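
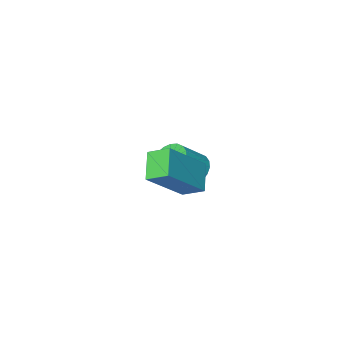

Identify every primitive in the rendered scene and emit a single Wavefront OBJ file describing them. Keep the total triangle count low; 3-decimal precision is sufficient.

v -0.903 -2.715 -1.664
v -0.497 -2.316 -2.182
v 0.49 -2.246 -1.354
v 0.083 -2.645 -0.836
v -0.648 -2.083 -2.022
v 0.339 -2.013 -1.194
v -0.843 -1.959 -1.8
v 0.144 -1.89 -0.972
v -1.048 -1.967 -1.554
v -0.061 -1.897 -0.727
v -1.229 -2.103 -1.328
v -0.242 -2.033 -0.5
v -1.353 -2.346 -1.159
v -0.366 -2.276 -0.332
v -1.399 -2.652 -1.078
v -0.412 -2.582 -0.25
v -1.36 -2.969 -1.098
v -0.373 -2.899 -0.27
v -1.242 -3.242 -1.216
v -0.255 -3.172 -0.388
v -1.065 -3.424 -1.411
v -0.078 -3.354 -0.584
v -0.86 -3.484 -1.65
v 0.127 -3.414 -0.823
v -0.663 -3.41 -1.892
v 0.324 -3.34 -1.064
v -0.507 -3.216 -2.094
v 0.479 -3.146 -1.266
v -0.42 -2.936 -2.221
v 0.567 -2.866 -1.393
v -0.417 -2.617 -2.252
v 0.57 -2.547 -1.425
v 1.795 1.187 -0.138
v 1.302 0.426 0.616
v 1.345 1.847 0.233
v 0.852 1.085 0.987
v 3.328 1.495 1.173
v 2.835 0.733 1.927
v 2.878 2.154 1.544
v 2.385 1.393 2.298
f 2 1 5
f 2 5 3
f 3 5 6
f 3 6 4
f 5 1 7
f 5 7 6
f 6 7 8
f 6 8 4
f 7 1 9
f 7 9 8
f 8 9 10
f 8 10 4
f 9 1 11
f 9 11 10
f 10 11 12
f 10 12 4
f 11 1 13
f 11 13 12
f 12 13 14
f 12 14 4
f 13 1 15
f 13 15 14
f 14 15 16
f 14 16 4
f 15 1 17
f 15 17 16
f 16 17 18
f 16 18 4
f 17 1 19
f 17 19 18
f 18 19 20
f 18 20 4
f 19 1 21
f 19 21 20
f 20 21 22
f 20 22 4
f 21 1 23
f 21 23 22
f 22 23 24
f 22 24 4
f 23 1 25
f 23 25 24
f 24 25 26
f 24 26 4
f 25 1 27
f 25 27 26
f 26 27 28
f 26 28 4
f 27 1 29
f 27 29 28
f 28 29 30
f 28 30 4
f 29 1 31
f 29 31 30
f 30 31 32
f 30 32 4
f 31 1 2
f 31 2 32
f 32 2 3
f 32 3 4
f 34 36 33
f 37 34 33
f 33 36 35
f 35 37 33
f 34 40 36
f 38 34 37
f 38 40 34
f 36 40 35
f 39 37 35
f 35 40 39
f 39 38 37
f 40 38 39



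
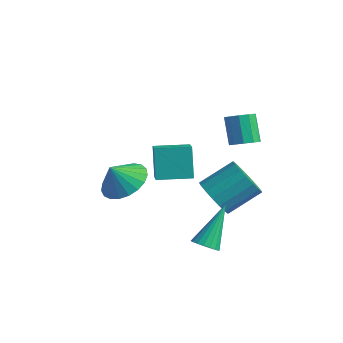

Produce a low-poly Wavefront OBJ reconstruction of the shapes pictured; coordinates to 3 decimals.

v 2.479 -0.764 -3.947
v 2.947 -0.476 -4.162
v 2.321 0.624 -2.433
v 2.746 -0.362 -4.287
v 2.492 -0.328 -4.345
v 2.236 -0.381 -4.324
v 2.028 -0.509 -4.228
v 1.909 -0.687 -4.077
v 1.903 -0.881 -3.9
v 2.011 -1.052 -3.732
v 2.213 -1.165 -3.607
v 2.466 -1.199 -3.549
v 2.723 -1.147 -3.57
v 2.931 -1.019 -3.666
v 3.05 -0.84 -3.817
v 3.056 -0.646 -3.995
v 0.962 1.553 -3.339
v 1.751 1.483 -3.827
v 2.407 2.756 -2.949
v 1.618 2.827 -2.461
v 1.506 1.771 -4.061
v 2.162 3.044 -3.183
v 1.136 2.01 -4.131
v 1.792 3.283 -3.253
v 0.727 2.143 -4.018
v 1.383 3.416 -3.14
v 0.371 2.142 -3.751
v 1.027 3.415 -2.873
v 0.151 2.006 -3.389
v 0.807 3.279 -2.511
v 0.116 1.766 -3.015
v 0.773 3.039 -2.137
v 0.276 1.478 -2.716
v 0.932 2.751 -1.838
v 0.592 1.206 -2.559
v 1.249 2.48 -1.681
v 0.993 1.015 -2.581
v 1.65 2.288 -1.704
v 1.387 0.947 -2.777
v 2.044 2.22 -1.899
v 1.684 1.017 -3.101
v 2.34 2.29 -2.224
v 1.815 1.211 -3.48
v 2.471 2.484 -2.602
v -0.498 -1.987 -0.972
v 0.276 -1.532 -0.488
v -0.802 -2.453 -0.048
v -0.034 -1.246 -0.446
v -0.425 -1.088 -0.495
v -0.828 -1.086 -0.626
v -1.174 -1.239 -0.818
v -1.403 -1.521 -1.036
v -1.476 -1.884 -1.243
v -1.379 -2.265 -1.403
v -1.13 -2.597 -1.489
v -0.772 -2.824 -1.486
v -0.366 -2.906 -1.393
v 0.017 -2.829 -1.228
v 0.311 -2.606 -1.019
v 0.465 -2.277 -0.802
v 0.453 -1.897 -0.614
v 2.493 1.505 0.707
v 2.845 2.015 0.695
v 2.2 2.485 1.721
v 1.847 1.975 1.733
v 2.539 2.078 0.474
v 1.893 2.548 1.5
v 2.215 1.922 0.341
v 1.569 2.391 1.367
v 1.997 1.607 0.349
v 1.352 2.076 1.375
v 1.969 1.253 0.493
v 1.323 1.722 1.519
v 2.14 0.995 0.719
v 1.495 1.465 1.745
v 2.447 0.932 0.94
v 1.801 1.402 1.966
v 2.771 1.089 1.073
v 2.125 1.558 2.099
v 2.988 1.404 1.065
v 2.343 1.873 2.091
v 3.017 1.758 0.921
v 2.371 2.227 1.947
v -1.431 0.841 -3.048
v -1.996 1.383 -1.745
v -2.209 1.626 -3.712
v -2.774 2.168 -2.409
v -0.366 1.912 -3.031
v -0.931 2.454 -1.728
v -1.144 2.697 -3.695
v -1.709 3.239 -2.392
f 2 1 4
f 2 4 3
f 4 1 5
f 4 5 3
f 5 1 6
f 5 6 3
f 6 1 7
f 6 7 3
f 7 1 8
f 7 8 3
f 8 1 9
f 8 9 3
f 9 1 10
f 9 10 3
f 10 1 11
f 10 11 3
f 11 1 12
f 11 12 3
f 12 1 13
f 12 13 3
f 13 1 14
f 13 14 3
f 14 1 15
f 14 15 3
f 15 1 16
f 15 16 3
f 16 1 2
f 16 2 3
f 18 17 21
f 18 21 19
f 19 21 22
f 19 22 20
f 21 17 23
f 21 23 22
f 22 23 24
f 22 24 20
f 23 17 25
f 23 25 24
f 24 25 26
f 24 26 20
f 25 17 27
f 25 27 26
f 26 27 28
f 26 28 20
f 27 17 29
f 27 29 28
f 28 29 30
f 28 30 20
f 29 17 31
f 29 31 30
f 30 31 32
f 30 32 20
f 31 17 33
f 31 33 32
f 32 33 34
f 32 34 20
f 33 17 35
f 33 35 34
f 34 35 36
f 34 36 20
f 35 17 37
f 35 37 36
f 36 37 38
f 36 38 20
f 37 17 39
f 37 39 38
f 38 39 40
f 38 40 20
f 39 17 41
f 39 41 40
f 40 41 42
f 40 42 20
f 41 17 43
f 41 43 42
f 42 43 44
f 42 44 20
f 43 17 18
f 43 18 44
f 44 18 19
f 44 19 20
f 46 45 48
f 46 48 47
f 48 45 49
f 48 49 47
f 49 45 50
f 49 50 47
f 50 45 51
f 50 51 47
f 51 45 52
f 51 52 47
f 52 45 53
f 52 53 47
f 53 45 54
f 53 54 47
f 54 45 55
f 54 55 47
f 55 45 56
f 55 56 47
f 56 45 57
f 56 57 47
f 57 45 58
f 57 58 47
f 58 45 59
f 58 59 47
f 59 45 60
f 59 60 47
f 60 45 61
f 60 61 47
f 61 45 46
f 61 46 47
f 63 62 66
f 63 66 64
f 64 66 67
f 64 67 65
f 66 62 68
f 66 68 67
f 67 68 69
f 67 69 65
f 68 62 70
f 68 70 69
f 69 70 71
f 69 71 65
f 70 62 72
f 70 72 71
f 71 72 73
f 71 73 65
f 72 62 74
f 72 74 73
f 73 74 75
f 73 75 65
f 74 62 76
f 74 76 75
f 75 76 77
f 75 77 65
f 76 62 78
f 76 78 77
f 77 78 79
f 77 79 65
f 78 62 80
f 78 80 79
f 79 80 81
f 79 81 65
f 80 62 82
f 80 82 81
f 81 82 83
f 81 83 65
f 82 62 63
f 82 63 83
f 83 63 64
f 83 64 65
f 85 87 84
f 88 85 84
f 84 87 86
f 86 88 84
f 85 91 87
f 89 85 88
f 89 91 85
f 87 91 86
f 90 88 86
f 86 91 90
f 90 89 88
f 91 89 90



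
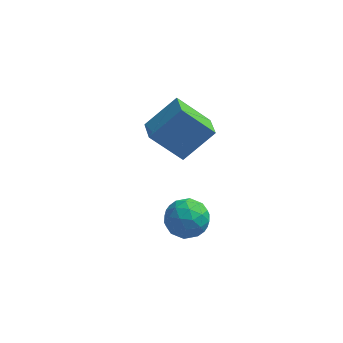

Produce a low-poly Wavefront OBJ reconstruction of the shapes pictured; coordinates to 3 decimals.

v 1.038 -2.346 3.322
v 1.481 -2.728 2.732
v 0.379 -3.492 3.568
v 0.822 -3.874 2.978
v 1.19 -3.632 3.683
v 1.597 -2.924 3.53
v 0.263 -3.296 2.77
v 0.67 -2.588 2.617
v 1.002 -3.315 2.39
v 1.575 -3.523 2.955
v 0.285 -2.697 3.345
v 0.858 -2.905 3.91
v 1.317 -2.437 3.005
v 0.543 -3.783 3.295
v 0.759 -3.641 3.709
v 1.019 -3.866 3.362
v 1.386 -2.552 3.474
v 1.646 -2.777 3.128
v 1.475 -3.308 3.687
v 0.214 -3.443 3.172
v 0.474 -3.668 2.826
v 0.841 -2.354 2.938
v 1.101 -2.579 2.591
v 0.385 -2.912 2.613
v 1.296 -3.006 2.458
v 0.909 -3.679 2.603
v 0.58 -3.34 2.48
v 0.819 -2.924 2.39
v 1.633 -3.129 2.789
v 1.245 -3.802 2.934
v 1.462 -3.66 3.349
v 1.701 -3.244 3.259
v 1.351 -3.473 2.589
v 0.615 -2.418 3.366
v 0.227 -3.091 3.511
v 0.159 -2.976 3.041
v 0.398 -2.56 2.951
v 0.951 -2.541 3.697
v 0.564 -3.214 3.842
v 1.041 -3.296 3.91
v 1.28 -2.88 3.82
v 0.509 -2.747 3.711
v -0.853 0.217 4.038
v 0.203 0.863 5.114
v -1.159 1.183 3.759
v -0.103 1.828 4.836
v 0.343 0.252 2.844
v 1.399 0.897 3.921
v 0.037 1.217 2.566
v 1.093 1.863 3.642
f 1 38 17
f 38 12 41
f 17 41 6
f 38 41 17
f 1 17 13
f 17 6 18
f 13 18 2
f 17 18 13
f 1 13 22
f 13 2 23
f 22 23 8
f 13 23 22
f 1 22 34
f 22 8 37
f 34 37 11
f 22 37 34
f 1 34 38
f 34 11 42
f 38 42 12
f 34 42 38
f 2 18 29
f 18 6 32
f 29 32 10
f 18 32 29
f 6 41 19
f 41 12 40
f 19 40 5
f 41 40 19
f 12 42 39
f 42 11 35
f 39 35 3
f 42 35 39
f 11 37 36
f 37 8 24
f 36 24 7
f 37 24 36
f 8 23 28
f 23 2 25
f 28 25 9
f 23 25 28
f 4 30 16
f 30 10 31
f 16 31 5
f 30 31 16
f 4 16 14
f 16 5 15
f 14 15 3
f 16 15 14
f 4 14 21
f 14 3 20
f 21 20 7
f 14 20 21
f 4 21 26
f 21 7 27
f 26 27 9
f 21 27 26
f 4 26 30
f 26 9 33
f 30 33 10
f 26 33 30
f 5 31 19
f 31 10 32
f 19 32 6
f 31 32 19
f 3 15 39
f 15 5 40
f 39 40 12
f 15 40 39
f 7 20 36
f 20 3 35
f 36 35 11
f 20 35 36
f 9 27 28
f 27 7 24
f 28 24 8
f 27 24 28
f 10 33 29
f 33 9 25
f 29 25 2
f 33 25 29
f 44 46 43
f 47 44 43
f 43 46 45
f 45 47 43
f 44 50 46
f 48 44 47
f 48 50 44
f 46 50 45
f 49 47 45
f 45 50 49
f 49 48 47
f 50 48 49



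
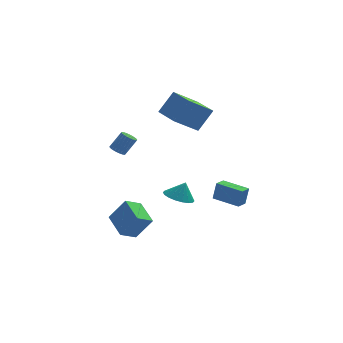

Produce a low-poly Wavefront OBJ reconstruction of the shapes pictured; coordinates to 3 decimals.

v -3.726 2.526 0.589
v -3.273 2.668 0.256
v -2.52 2.895 1.378
v -2.974 2.754 1.711
v -3.373 2.869 0.282
v -2.62 3.096 1.405
v -3.526 3.018 0.355
v -2.774 3.245 1.477
v -3.711 3.093 0.464
v -2.958 3.32 1.586
v -3.897 3.081 0.591
v -3.145 3.308 1.713
v -4.058 2.984 0.718
v -3.305 3.212 1.841
v -4.168 2.818 0.826
v -3.415 3.046 1.948
v -4.211 2.608 0.897
v -3.458 2.835 2.019
v -4.18 2.385 0.922
v -3.427 2.612 2.044
v -4.08 2.184 0.895
v -3.327 2.411 2.018
v -3.926 2.035 0.823
v -3.174 2.262 1.945
v -3.742 1.96 0.714
v -2.989 2.187 1.836
v -3.555 1.972 0.587
v -2.803 2.199 1.709
v -3.395 2.068 0.459
v -2.642 2.296 1.582
v -3.285 2.234 0.352
v -2.532 2.462 1.474
v -3.242 2.445 0.281
v -2.489 2.672 1.403
v -0.33 1.051 3.8
v 0.627 1.529 5.26
v -1.156 2.805 3.766
v -0.2 3.284 5.226
v 1.22 1.756 2.554
v 2.176 2.235 4.014
v 0.393 3.511 2.52
v 1.35 3.989 3.98
v -3.771 -1.934 -4.358
v -2.746 -2.081 -2.874
v -4.404 -0.269 -3.755
v -3.379 -0.417 -2.271
v -2.801 -1.343 -4.969
v -1.776 -1.491 -3.485
v -3.434 0.321 -4.366
v -2.409 0.174 -2.882
v 0.083 2.63 -3.758
v 0.636 1.742 -3.85
v 0.537 2.79 -2.582
v 0.933 2.066 -4.009
v 1.061 2.502 -4.118
v 0.996 2.963 -4.155
v 0.75 3.358 -4.114
v 0.372 3.609 -4.003
v -0.063 3.666 -3.842
v -0.47 3.518 -3.665
v -0.766 3.194 -3.507
v -0.895 2.758 -3.398
v -0.83 2.297 -3.36
v -0.584 1.901 -3.401
v -0.206 1.651 -3.513
v 0.23 1.594 -3.673
v 1.788 -2.163 -1.257
v 2.011 -2.055 -0.042
v 2.268 -1.478 -1.406
v 2.491 -1.37 -0.191
v 3.229 -3.21 -1.429
v 3.452 -3.102 -0.214
v 3.709 -2.525 -1.578
v 3.932 -2.417 -0.363
f 2 1 5
f 2 5 3
f 3 5 6
f 3 6 4
f 5 1 7
f 5 7 6
f 6 7 8
f 6 8 4
f 7 1 9
f 7 9 8
f 8 9 10
f 8 10 4
f 9 1 11
f 9 11 10
f 10 11 12
f 10 12 4
f 11 1 13
f 11 13 12
f 12 13 14
f 12 14 4
f 13 1 15
f 13 15 14
f 14 15 16
f 14 16 4
f 15 1 17
f 15 17 16
f 16 17 18
f 16 18 4
f 17 1 19
f 17 19 18
f 18 19 20
f 18 20 4
f 19 1 21
f 19 21 20
f 20 21 22
f 20 22 4
f 21 1 23
f 21 23 22
f 22 23 24
f 22 24 4
f 23 1 25
f 23 25 24
f 24 25 26
f 24 26 4
f 25 1 27
f 25 27 26
f 26 27 28
f 26 28 4
f 27 1 29
f 27 29 28
f 28 29 30
f 28 30 4
f 29 1 31
f 29 31 30
f 30 31 32
f 30 32 4
f 31 1 33
f 31 33 32
f 32 33 34
f 32 34 4
f 33 1 2
f 33 2 34
f 34 2 3
f 34 3 4
f 36 38 35
f 39 36 35
f 35 38 37
f 37 39 35
f 36 42 38
f 40 36 39
f 40 42 36
f 38 42 37
f 41 39 37
f 37 42 41
f 41 40 39
f 42 40 41
f 44 46 43
f 47 44 43
f 43 46 45
f 45 47 43
f 44 50 46
f 48 44 47
f 48 50 44
f 46 50 45
f 49 47 45
f 45 50 49
f 49 48 47
f 50 48 49
f 52 51 54
f 52 54 53
f 54 51 55
f 54 55 53
f 55 51 56
f 55 56 53
f 56 51 57
f 56 57 53
f 57 51 58
f 57 58 53
f 58 51 59
f 58 59 53
f 59 51 60
f 59 60 53
f 60 51 61
f 60 61 53
f 61 51 62
f 61 62 53
f 62 51 63
f 62 63 53
f 63 51 64
f 63 64 53
f 64 51 65
f 64 65 53
f 65 51 66
f 65 66 53
f 66 51 52
f 66 52 53
f 68 70 67
f 71 68 67
f 67 70 69
f 69 71 67
f 68 74 70
f 72 68 71
f 72 74 68
f 70 74 69
f 73 71 69
f 69 74 73
f 73 72 71
f 74 72 73



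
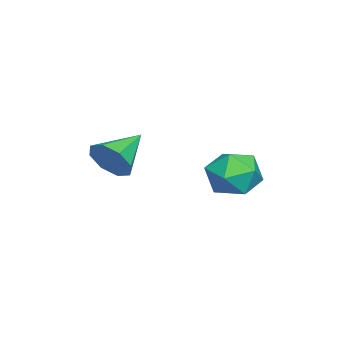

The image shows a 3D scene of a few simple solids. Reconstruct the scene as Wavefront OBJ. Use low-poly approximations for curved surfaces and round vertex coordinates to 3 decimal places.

v 3.463 -1.676 0.359
v 3.997 -1.187 0.975
v 1.977 -0.964 1.081
v 3.874 -0.82 0.359
v 3.511 -0.954 -0.256
v 3.12 -1.511 -0.511
v 2.93 -2.165 -0.257
v 3.053 -2.533 0.358
v 3.416 -2.399 0.974
v 3.807 -1.841 1.229
v 0.708 2.445 -0.796
v 1.443 3.317 -0.908
v 2.097 1.343 -0.252
v 2.832 2.215 -0.364
v 2.046 2.232 0.47
v 1.188 2.913 0.134
v 2.352 1.747 -1.294
v 1.494 2.428 -1.63
v 2.459 2.885 -1.216
v 2.271 3.185 -0.126
v 1.269 1.475 -1.034
v 1.081 1.775 0.056
f 2 1 4
f 2 4 3
f 4 1 5
f 4 5 3
f 5 1 6
f 5 6 3
f 6 1 7
f 6 7 3
f 7 1 8
f 7 8 3
f 8 1 9
f 8 9 3
f 9 1 10
f 9 10 3
f 10 1 2
f 10 2 3
f 11 22 16
f 11 16 12
f 11 12 18
f 11 18 21
f 11 21 22
f 12 16 20
f 16 22 15
f 22 21 13
f 21 18 17
f 18 12 19
f 14 20 15
f 14 15 13
f 14 13 17
f 14 17 19
f 14 19 20
f 15 20 16
f 13 15 22
f 17 13 21
f 19 17 18
f 20 19 12



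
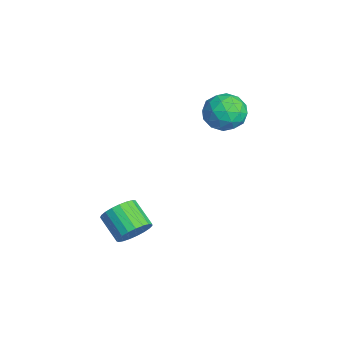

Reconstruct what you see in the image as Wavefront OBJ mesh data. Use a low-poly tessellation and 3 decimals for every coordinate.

v 0.818 -0.697 -3.514
v 1.289 -1.288 -3.222
v 0.252 -1.754 -2.494
v -0.218 -1.163 -2.786
v 1.337 -1.042 -2.997
v 0.3 -1.508 -2.268
v 1.295 -0.737 -2.861
v 0.259 -1.203 -2.132
v 1.171 -0.425 -2.838
v 0.134 -0.891 -2.109
v 0.986 -0.16 -2.932
v -0.051 -0.626 -2.203
v 0.772 0.013 -3.127
v -0.265 -0.453 -2.398
v 0.566 0.062 -3.388
v -0.471 -0.404 -2.66
v 0.403 -0.02 -3.672
v -0.634 -0.486 -2.943
v 0.313 -0.219 -3.928
v -0.724 -0.685 -3.2
v 0.309 -0.5 -4.113
v -0.727 -0.966 -3.384
v 0.394 -0.816 -4.194
v -0.643 -1.282 -3.466
v 0.552 -1.111 -4.158
v -0.484 -1.577 -3.429
v 0.757 -1.335 -4.01
v -0.28 -1.801 -3.282
v 0.971 -1.448 -3.777
v -0.065 -1.914 -3.048
v 1.16 -1.431 -3.498
v 0.123 -1.897 -2.77
v -3.538 4.851 0.335
v -3.006 4.178 0.867
v -3.954 3.682 -0.727
v -3.422 3.009 -0.195
v -4.27 3.398 0.189
v -4.013 4.121 0.845
v -2.947 3.739 -0.705
v -2.69 4.462 -0.049
v -2.64 3.491 0.224
v -3.458 3.28 0.777
v -3.502 4.58 -0.637
v -4.32 4.369 -0.084
v -3.236 4.617 0.694
v -3.724 3.243 -0.554
v -4.223 3.471 -0.329
v -3.91 3.076 -0.016
v -3.828 4.583 0.681
v -3.515 4.188 0.994
v -4.258 3.729 0.595
v -3.445 3.672 -0.854
v -3.132 3.277 -0.541
v -3.05 4.784 0.156
v -2.737 4.389 0.469
v -2.702 4.131 -0.455
v -2.708 3.818 0.629
v -2.952 3.131 0.005
v -2.673 3.56 -0.295
v -2.522 3.985 0.091
v -3.188 3.694 0.954
v -3.433 3.007 0.33
v -3.932 3.236 0.555
v -3.781 3.66 0.941
v -2.973 3.29 0.576
v -3.527 4.853 -0.19
v -3.772 4.166 -0.814
v -3.179 4.2 -0.801
v -3.028 4.624 -0.415
v -4.008 4.729 0.135
v -4.252 4.042 -0.489
v -4.438 3.875 0.049
v -4.287 4.3 0.435
v -3.987 4.57 -0.436
f 2 1 5
f 2 5 3
f 3 5 6
f 3 6 4
f 5 1 7
f 5 7 6
f 6 7 8
f 6 8 4
f 7 1 9
f 7 9 8
f 8 9 10
f 8 10 4
f 9 1 11
f 9 11 10
f 10 11 12
f 10 12 4
f 11 1 13
f 11 13 12
f 12 13 14
f 12 14 4
f 13 1 15
f 13 15 14
f 14 15 16
f 14 16 4
f 15 1 17
f 15 17 16
f 16 17 18
f 16 18 4
f 17 1 19
f 17 19 18
f 18 19 20
f 18 20 4
f 19 1 21
f 19 21 20
f 20 21 22
f 20 22 4
f 21 1 23
f 21 23 22
f 22 23 24
f 22 24 4
f 23 1 25
f 23 25 24
f 24 25 26
f 24 26 4
f 25 1 27
f 25 27 26
f 26 27 28
f 26 28 4
f 27 1 29
f 27 29 28
f 28 29 30
f 28 30 4
f 29 1 31
f 29 31 30
f 30 31 32
f 30 32 4
f 31 1 2
f 31 2 32
f 32 2 3
f 32 3 4
f 33 70 49
f 70 44 73
f 49 73 38
f 70 73 49
f 33 49 45
f 49 38 50
f 45 50 34
f 49 50 45
f 33 45 54
f 45 34 55
f 54 55 40
f 45 55 54
f 33 54 66
f 54 40 69
f 66 69 43
f 54 69 66
f 33 66 70
f 66 43 74
f 70 74 44
f 66 74 70
f 34 50 61
f 50 38 64
f 61 64 42
f 50 64 61
f 38 73 51
f 73 44 72
f 51 72 37
f 73 72 51
f 44 74 71
f 74 43 67
f 71 67 35
f 74 67 71
f 43 69 68
f 69 40 56
f 68 56 39
f 69 56 68
f 40 55 60
f 55 34 57
f 60 57 41
f 55 57 60
f 36 62 48
f 62 42 63
f 48 63 37
f 62 63 48
f 36 48 46
f 48 37 47
f 46 47 35
f 48 47 46
f 36 46 53
f 46 35 52
f 53 52 39
f 46 52 53
f 36 53 58
f 53 39 59
f 58 59 41
f 53 59 58
f 36 58 62
f 58 41 65
f 62 65 42
f 58 65 62
f 37 63 51
f 63 42 64
f 51 64 38
f 63 64 51
f 35 47 71
f 47 37 72
f 71 72 44
f 47 72 71
f 39 52 68
f 52 35 67
f 68 67 43
f 52 67 68
f 41 59 60
f 59 39 56
f 60 56 40
f 59 56 60
f 42 65 61
f 65 41 57
f 61 57 34
f 65 57 61



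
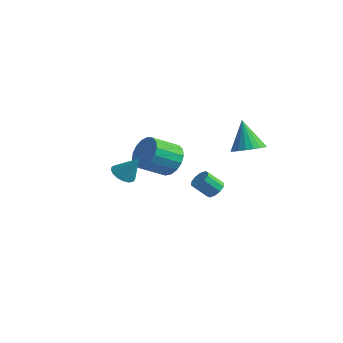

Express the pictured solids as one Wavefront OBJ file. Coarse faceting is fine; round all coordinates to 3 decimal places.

v 2.587 2.202 -1.33
v 3.144 1.955 -1.17
v 2.61 1.31 -0.31
v 2.053 1.558 -0.47
v 3.091 2.279 -0.96
v 2.557 1.634 -0.1
v 2.846 2.573 -0.892
v 2.312 1.929 -0.031
v 2.502 2.726 -0.991
v 1.968 2.082 -0.13
v 2.19 2.679 -1.219
v 1.656 2.034 -0.359
v 2.03 2.45 -1.49
v 1.496 1.805 -0.63
v 2.083 2.126 -1.7
v 1.549 1.481 -0.84
v 2.328 1.831 -1.769
v 1.794 1.187 -0.908
v 2.672 1.678 -1.67
v 2.138 1.034 -0.809
v 2.984 1.726 -1.441
v 2.45 1.081 -0.581
v 3.628 3.591 1.546
v 4.311 4.24 1.731
v 2.832 3.929 3.294
v 4.028 4.463 1.559
v 3.676 4.536 1.385
v 3.316 4.445 1.239
v 3.01 4.207 1.146
v 2.81 3.862 1.122
v 2.752 3.47 1.171
v 2.846 3.099 1.285
v 3.074 2.813 1.445
v 3.398 2.662 1.622
v 3.762 2.671 1.785
v 4.103 2.839 1.908
v 4.361 3.137 1.968
v 4.493 3.514 1.955
v 4.475 3.904 1.871
v 1.477 -3.423 1.55
v 1.975 -3.924 1.411
v 2.223 -3.017 2.75
v 2.09 -3.645 1.244
v 2.065 -3.315 1.148
v 1.905 -3.01 1.144
v 1.647 -2.799 1.233
v 1.35 -2.732 1.395
v 1.083 -2.822 1.592
v 0.905 -3.051 1.779
v 0.859 -3.364 1.914
v 0.954 -3.691 1.966
v 1.169 -3.957 1.922
v 1.455 -4.1 1.793
v 1.746 -4.089 1.609
v 0.366 1.174 0.466
v 0.904 1.501 1.332
v 0.332 0.093 2.219
v -0.206 -0.234 1.354
v 0.444 1.72 1.383
v -0.128 0.312 2.271
v -0.034 1.814 1.225
v -0.606 0.406 2.112
v -0.42 1.762 0.892
v -0.992 0.354 1.78
v -0.626 1.575 0.463
v -1.198 0.167 1.35
v -0.605 1.296 0.034
v -1.177 -0.112 0.921
v -0.361 0.989 -0.296
v -0.933 -0.419 0.591
v 0.049 0.725 -0.451
v -0.523 -0.684 0.436
v 0.532 0.563 -0.396
v -0.04 -0.845 0.491
v 0.977 0.542 -0.144
v 0.405 -0.867 0.744
v 1.282 0.665 0.249
v 0.71 -0.743 1.136
v 1.377 0.905 0.691
v 0.805 -0.503 1.579
v 1.241 1.207 1.082
v 0.669 -0.201 1.969
f 2 1 5
f 2 5 3
f 3 5 6
f 3 6 4
f 5 1 7
f 5 7 6
f 6 7 8
f 6 8 4
f 7 1 9
f 7 9 8
f 8 9 10
f 8 10 4
f 9 1 11
f 9 11 10
f 10 11 12
f 10 12 4
f 11 1 13
f 11 13 12
f 12 13 14
f 12 14 4
f 13 1 15
f 13 15 14
f 14 15 16
f 14 16 4
f 15 1 17
f 15 17 16
f 16 17 18
f 16 18 4
f 17 1 19
f 17 19 18
f 18 19 20
f 18 20 4
f 19 1 21
f 19 21 20
f 20 21 22
f 20 22 4
f 21 1 2
f 21 2 22
f 22 2 3
f 22 3 4
f 24 23 26
f 24 26 25
f 26 23 27
f 26 27 25
f 27 23 28
f 27 28 25
f 28 23 29
f 28 29 25
f 29 23 30
f 29 30 25
f 30 23 31
f 30 31 25
f 31 23 32
f 31 32 25
f 32 23 33
f 32 33 25
f 33 23 34
f 33 34 25
f 34 23 35
f 34 35 25
f 35 23 36
f 35 36 25
f 36 23 37
f 36 37 25
f 37 23 38
f 37 38 25
f 38 23 39
f 38 39 25
f 39 23 24
f 39 24 25
f 41 40 43
f 41 43 42
f 43 40 44
f 43 44 42
f 44 40 45
f 44 45 42
f 45 40 46
f 45 46 42
f 46 40 47
f 46 47 42
f 47 40 48
f 47 48 42
f 48 40 49
f 48 49 42
f 49 40 50
f 49 50 42
f 50 40 51
f 50 51 42
f 51 40 52
f 51 52 42
f 52 40 53
f 52 53 42
f 53 40 54
f 53 54 42
f 54 40 41
f 54 41 42
f 56 55 59
f 56 59 57
f 57 59 60
f 57 60 58
f 59 55 61
f 59 61 60
f 60 61 62
f 60 62 58
f 61 55 63
f 61 63 62
f 62 63 64
f 62 64 58
f 63 55 65
f 63 65 64
f 64 65 66
f 64 66 58
f 65 55 67
f 65 67 66
f 66 67 68
f 66 68 58
f 67 55 69
f 67 69 68
f 68 69 70
f 68 70 58
f 69 55 71
f 69 71 70
f 70 71 72
f 70 72 58
f 71 55 73
f 71 73 72
f 72 73 74
f 72 74 58
f 73 55 75
f 73 75 74
f 74 75 76
f 74 76 58
f 75 55 77
f 75 77 76
f 76 77 78
f 76 78 58
f 77 55 79
f 77 79 78
f 78 79 80
f 78 80 58
f 79 55 81
f 79 81 80
f 80 81 82
f 80 82 58
f 81 55 56
f 81 56 82
f 82 56 57
f 82 57 58



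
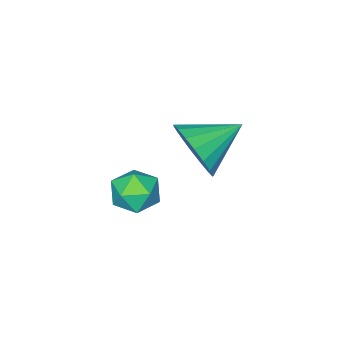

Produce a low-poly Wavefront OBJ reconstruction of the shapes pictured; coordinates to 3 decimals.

v -0.362 1.277 -0.904
v -0.104 0.865 -0.191
v -1.556 0.555 -0.889
v -1.298 0.143 -0.176
v -1.493 0.982 -0.142
v -0.756 1.428 -0.152
v -0.904 -0.008 -0.928
v -0.167 0.438 -0.938
v -0.439 0.071 -0.207
v -0.803 0.683 0.279
v -0.857 0.737 -1.359
v -1.221 1.349 -0.873
v -1.131 2.832 2.555
v -0.614 3.405 3.282
v -2.589 3.348 3.185
v -0.662 3.708 2.924
v -0.802 3.838 2.493
v -1.008 3.769 2.074
v -1.237 3.514 1.75
v -1.446 3.124 1.586
v -1.593 2.676 1.614
v -1.647 2.259 1.828
v -1.6 1.956 2.186
v -1.46 1.826 2.617
v -1.254 1.896 3.036
v -1.024 2.151 3.36
v -0.815 2.541 3.524
v -0.669 2.988 3.496
f 1 12 6
f 1 6 2
f 1 2 8
f 1 8 11
f 1 11 12
f 2 6 10
f 6 12 5
f 12 11 3
f 11 8 7
f 8 2 9
f 4 10 5
f 4 5 3
f 4 3 7
f 4 7 9
f 4 9 10
f 5 10 6
f 3 5 12
f 7 3 11
f 9 7 8
f 10 9 2
f 14 13 16
f 14 16 15
f 16 13 17
f 16 17 15
f 17 13 18
f 17 18 15
f 18 13 19
f 18 19 15
f 19 13 20
f 19 20 15
f 20 13 21
f 20 21 15
f 21 13 22
f 21 22 15
f 22 13 23
f 22 23 15
f 23 13 24
f 23 24 15
f 24 13 25
f 24 25 15
f 25 13 26
f 25 26 15
f 26 13 27
f 26 27 15
f 27 13 28
f 27 28 15
f 28 13 14
f 28 14 15



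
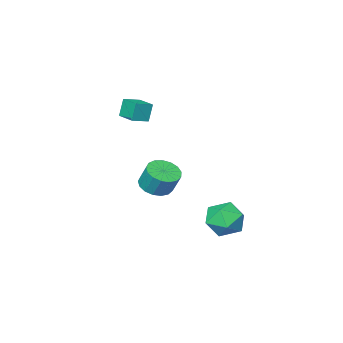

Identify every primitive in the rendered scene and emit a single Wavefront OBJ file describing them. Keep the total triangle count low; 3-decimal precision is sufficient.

v 1.505 -0.885 -1.669
v 2.245 -1.333 -1.389
v 2.176 -0.723 -0.231
v 1.435 -0.275 -0.511
v 2.405 -0.971 -1.57
v 2.336 -0.361 -0.412
v 2.358 -0.589 -1.774
v 2.289 0.021 -0.616
v 2.116 -0.274 -1.954
v 2.047 0.335 -0.796
v 1.734 -0.1 -2.068
v 1.665 0.51 -0.911
v 1.299 -0.106 -2.091
v 1.23 0.504 -0.934
v 0.911 -0.29 -2.018
v 0.842 0.32 -0.86
v 0.659 -0.61 -1.864
v 0.59 -0 -0.706
v 0.601 -0.993 -1.666
v 0.532 -0.384 -0.508
v 0.75 -1.352 -1.468
v 0.681 -0.742 -0.31
v 1.071 -1.603 -1.316
v 1.002 -0.994 -0.159
v 1.492 -1.69 -1.245
v 1.423 -1.081 -0.088
v 1.916 -1.593 -1.271
v 1.847 -0.983 -0.114
v 0.377 -4.183 1.611
v 0.076 -4.241 2.677
v 0.444 -2.968 1.695
v 0.142 -3.026 2.762
v 1.338 -4.254 1.878
v 1.036 -4.312 2.945
v 1.404 -3.039 1.963
v 1.103 -3.097 3.029
v 0.676 3.234 -1.989
v 1.245 2.846 -2.892
v -0.905 3.054 -2.908
v -0.336 2.666 -3.811
v -0.404 2.036 -2.869
v 0.573 2.147 -2.301
v -0.233 3.753 -3.499
v 0.744 3.864 -2.931
v 0.683 3.167 -3.825
v 0.578 2.106 -3.436
v -0.238 3.794 -2.364
v -0.343 2.733 -1.975
f 2 1 5
f 2 5 3
f 3 5 6
f 3 6 4
f 5 1 7
f 5 7 6
f 6 7 8
f 6 8 4
f 7 1 9
f 7 9 8
f 8 9 10
f 8 10 4
f 9 1 11
f 9 11 10
f 10 11 12
f 10 12 4
f 11 1 13
f 11 13 12
f 12 13 14
f 12 14 4
f 13 1 15
f 13 15 14
f 14 15 16
f 14 16 4
f 15 1 17
f 15 17 16
f 16 17 18
f 16 18 4
f 17 1 19
f 17 19 18
f 18 19 20
f 18 20 4
f 19 1 21
f 19 21 20
f 20 21 22
f 20 22 4
f 21 1 23
f 21 23 22
f 22 23 24
f 22 24 4
f 23 1 25
f 23 25 24
f 24 25 26
f 24 26 4
f 25 1 27
f 25 27 26
f 26 27 28
f 26 28 4
f 27 1 2
f 27 2 28
f 28 2 3
f 28 3 4
f 30 32 29
f 33 30 29
f 29 32 31
f 31 33 29
f 30 36 32
f 34 30 33
f 34 36 30
f 32 36 31
f 35 33 31
f 31 36 35
f 35 34 33
f 36 34 35
f 37 48 42
f 37 42 38
f 37 38 44
f 37 44 47
f 37 47 48
f 38 42 46
f 42 48 41
f 48 47 39
f 47 44 43
f 44 38 45
f 40 46 41
f 40 41 39
f 40 39 43
f 40 43 45
f 40 45 46
f 41 46 42
f 39 41 48
f 43 39 47
f 45 43 44
f 46 45 38



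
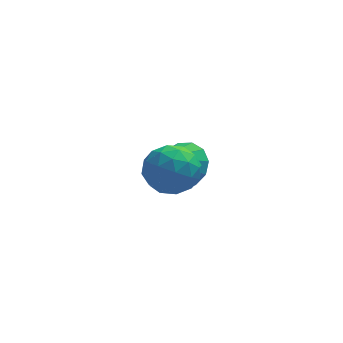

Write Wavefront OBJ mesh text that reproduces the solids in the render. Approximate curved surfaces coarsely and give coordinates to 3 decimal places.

v 1.272 0.02 0.731
v 1.835 -0.509 1.49
v 0.985 -1.491 -0.11
v 1.548 -2.02 0.649
v 0.587 -1.585 0.893
v 0.764 -0.651 1.413
v 2.056 -1.349 -0.033
v 2.233 -0.415 0.487
v 2.32 -1.355 1.018
v 1.412 -1.501 1.59
v 1.408 -0.499 -0.21
v 0.5 -0.645 0.362
v 1.579 -0.112 1.184
v 1.241 -1.888 0.196
v 0.676 -1.632 0.34
v 1.007 -1.943 0.785
v 0.949 -0.196 1.139
v 1.28 -0.507 1.585
v 0.547 -1.139 1.234
v 1.54 -1.493 -0.205
v 1.871 -1.804 0.241
v 1.813 -0.057 0.595
v 2.144 -0.368 1.04
v 2.273 -0.861 0.146
v 2.195 -0.92 1.352
v 2.026 -1.808 0.858
v 2.324 -1.414 0.458
v 2.428 -0.865 0.763
v 1.661 -1.006 1.689
v 1.492 -1.894 1.195
v 0.927 -1.638 1.338
v 1.032 -1.09 1.644
v 1.946 -1.503 1.411
v 1.328 -0.106 0.185
v 1.159 -0.994 -0.309
v 1.788 -0.91 -0.264
v 1.893 -0.362 0.042
v 0.794 -0.192 0.522
v 0.625 -1.08 0.028
v 0.392 -1.135 0.617
v 0.496 -0.586 0.922
v 0.874 -0.497 -0.031
v 2.03 2.972 -2.041
v 2.794 2.236 -2.032
v 1.09 2.008 -0.939
v 2.922 2.617 -1.59
v 2.767 3.11 -1.291
v 2.378 3.559 -1.23
v 1.879 3.822 -1.427
v 1.428 3.815 -1.818
v 1.168 3.54 -2.28
v 1.182 3.085 -2.666
v 1.465 2.593 -2.854
v 1.928 2.222 -2.784
v 2.423 2.089 -2.477
f 1 38 17
f 38 12 41
f 17 41 6
f 38 41 17
f 1 17 13
f 17 6 18
f 13 18 2
f 17 18 13
f 1 13 22
f 13 2 23
f 22 23 8
f 13 23 22
f 1 22 34
f 22 8 37
f 34 37 11
f 22 37 34
f 1 34 38
f 34 11 42
f 38 42 12
f 34 42 38
f 2 18 29
f 18 6 32
f 29 32 10
f 18 32 29
f 6 41 19
f 41 12 40
f 19 40 5
f 41 40 19
f 12 42 39
f 42 11 35
f 39 35 3
f 42 35 39
f 11 37 36
f 37 8 24
f 36 24 7
f 37 24 36
f 8 23 28
f 23 2 25
f 28 25 9
f 23 25 28
f 4 30 16
f 30 10 31
f 16 31 5
f 30 31 16
f 4 16 14
f 16 5 15
f 14 15 3
f 16 15 14
f 4 14 21
f 14 3 20
f 21 20 7
f 14 20 21
f 4 21 26
f 21 7 27
f 26 27 9
f 21 27 26
f 4 26 30
f 26 9 33
f 30 33 10
f 26 33 30
f 5 31 19
f 31 10 32
f 19 32 6
f 31 32 19
f 3 15 39
f 15 5 40
f 39 40 12
f 15 40 39
f 7 20 36
f 20 3 35
f 36 35 11
f 20 35 36
f 9 27 28
f 27 7 24
f 28 24 8
f 27 24 28
f 10 33 29
f 33 9 25
f 29 25 2
f 33 25 29
f 44 43 46
f 44 46 45
f 46 43 47
f 46 47 45
f 47 43 48
f 47 48 45
f 48 43 49
f 48 49 45
f 49 43 50
f 49 50 45
f 50 43 51
f 50 51 45
f 51 43 52
f 51 52 45
f 52 43 53
f 52 53 45
f 53 43 54
f 53 54 45
f 54 43 55
f 54 55 45
f 55 43 44
f 55 44 45



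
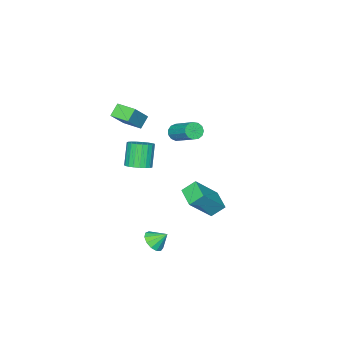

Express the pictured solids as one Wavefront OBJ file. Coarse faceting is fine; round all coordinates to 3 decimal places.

v -3.375 -1.259 0.144
v -3.026 -1.03 -0.328
v -2.636 0.708 0.804
v -2.985 0.479 1.276
v -3.357 -0.918 -0.385
v -2.968 0.82 0.747
v -3.695 -0.914 -0.275
v -3.305 0.824 0.857
v -3.931 -1.02 -0.032
v -3.541 0.718 1.1
v -3.99 -1.201 0.267
v -3.6 0.536 1.399
v -3.854 -1.401 0.527
v -3.464 0.336 1.659
v -3.566 -1.556 0.666
v -3.176 0.182 1.798
v -3.217 -1.616 0.638
v -2.828 0.121 1.77
v -2.919 -1.563 0.454
v -2.529 0.174 1.586
v -2.765 -1.413 0.171
v -2.375 0.324 1.303
v -2.805 -1.215 -0.12
v -2.415 0.523 1.012
v 0.859 -1.522 2.926
v 0.182 -1.613 3.572
v 0.703 -0.281 2.939
v 0.027 -0.373 3.585
v 2.033 -1.387 4.175
v 1.357 -1.479 4.821
v 1.878 -0.147 4.188
v 1.201 -0.238 4.834
v -1.415 3.722 -1.776
v 0.035 3.343 -0.192
v -0.776 4.908 -2.077
v 0.674 4.528 -0.494
v -0.794 3.212 -2.466
v 0.656 2.832 -0.883
v -0.155 4.397 -2.768
v 1.295 4.018 -1.184
v 0.645 -0.576 -0.478
v 1.107 -0.014 -0.1
v 0.437 -0.442 1.356
v -0.025 -1.004 0.978
v 0.827 0.165 -0.177
v 0.156 -0.263 1.28
v 0.515 0.215 -0.306
v -0.155 -0.213 1.151
v 0.226 0.129 -0.464
v -0.445 -0.299 0.992
v 0.009 -0.08 -0.625
v -0.661 -0.508 0.831
v -0.097 -0.374 -0.761
v -0.768 -0.802 0.696
v -0.076 -0.703 -0.848
v -0.746 -1.131 0.609
v 0.071 -1.01 -0.871
v -0.6 -1.438 0.586
v 0.316 -1.242 -0.826
v -0.354 -1.67 0.631
v 0.619 -1.359 -0.721
v -0.052 -1.787 0.736
v 0.926 -1.34 -0.574
v 0.255 -1.769 0.883
v 1.185 -1.19 -0.41
v 0.514 -1.618 1.046
v 1.35 -0.933 -0.259
v 0.679 -1.361 1.198
v 1.394 -0.614 -0.145
v 0.723 -1.043 1.312
v 1.308 -0.289 -0.089
v 0.637 -0.717 1.368
v 2.786 2.676 -4.22
v 3.292 2.43 -3.694
v 2.354 3.324 -3.5
v 3.476 2.771 -3.891
v 3.44 3.081 -4.192
v 3.197 3.263 -4.502
v 2.823 3.259 -4.722
v 2.438 3.069 -4.783
v 2.163 2.755 -4.665
v 2.086 2.416 -4.406
v 2.231 2.159 -4.087
v 2.552 2.067 -3.811
v 2.948 2.168 -3.664
f 2 1 5
f 2 5 3
f 3 5 6
f 3 6 4
f 5 1 7
f 5 7 6
f 6 7 8
f 6 8 4
f 7 1 9
f 7 9 8
f 8 9 10
f 8 10 4
f 9 1 11
f 9 11 10
f 10 11 12
f 10 12 4
f 11 1 13
f 11 13 12
f 12 13 14
f 12 14 4
f 13 1 15
f 13 15 14
f 14 15 16
f 14 16 4
f 15 1 17
f 15 17 16
f 16 17 18
f 16 18 4
f 17 1 19
f 17 19 18
f 18 19 20
f 18 20 4
f 19 1 21
f 19 21 20
f 20 21 22
f 20 22 4
f 21 1 23
f 21 23 22
f 22 23 24
f 22 24 4
f 23 1 2
f 23 2 24
f 24 2 3
f 24 3 4
f 26 28 25
f 29 26 25
f 25 28 27
f 27 29 25
f 26 32 28
f 30 26 29
f 30 32 26
f 28 32 27
f 31 29 27
f 27 32 31
f 31 30 29
f 32 30 31
f 34 36 33
f 37 34 33
f 33 36 35
f 35 37 33
f 34 40 36
f 38 34 37
f 38 40 34
f 36 40 35
f 39 37 35
f 35 40 39
f 39 38 37
f 40 38 39
f 42 41 45
f 42 45 43
f 43 45 46
f 43 46 44
f 45 41 47
f 45 47 46
f 46 47 48
f 46 48 44
f 47 41 49
f 47 49 48
f 48 49 50
f 48 50 44
f 49 41 51
f 49 51 50
f 50 51 52
f 50 52 44
f 51 41 53
f 51 53 52
f 52 53 54
f 52 54 44
f 53 41 55
f 53 55 54
f 54 55 56
f 54 56 44
f 55 41 57
f 55 57 56
f 56 57 58
f 56 58 44
f 57 41 59
f 57 59 58
f 58 59 60
f 58 60 44
f 59 41 61
f 59 61 60
f 60 61 62
f 60 62 44
f 61 41 63
f 61 63 62
f 62 63 64
f 62 64 44
f 63 41 65
f 63 65 64
f 64 65 66
f 64 66 44
f 65 41 67
f 65 67 66
f 66 67 68
f 66 68 44
f 67 41 69
f 67 69 68
f 68 69 70
f 68 70 44
f 69 41 71
f 69 71 70
f 70 71 72
f 70 72 44
f 71 41 42
f 71 42 72
f 72 42 43
f 72 43 44
f 74 73 76
f 74 76 75
f 76 73 77
f 76 77 75
f 77 73 78
f 77 78 75
f 78 73 79
f 78 79 75
f 79 73 80
f 79 80 75
f 80 73 81
f 80 81 75
f 81 73 82
f 81 82 75
f 82 73 83
f 82 83 75
f 83 73 84
f 83 84 75
f 84 73 85
f 84 85 75
f 85 73 74
f 85 74 75



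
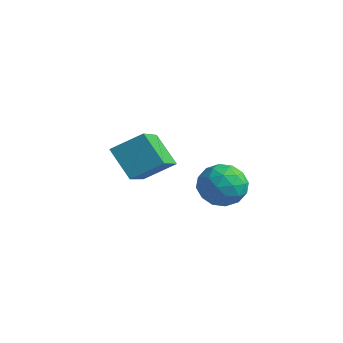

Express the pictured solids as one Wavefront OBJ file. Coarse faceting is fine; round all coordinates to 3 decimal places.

v 3.106 2.23 -3.545
v 3.617 2.26 -3.983
v 3.543 1.34 -3.097
v 4.054 1.37 -3.535
v 3.995 1.837 -3.054
v 3.724 2.387 -3.331
v 3.436 1.213 -3.749
v 3.165 1.763 -4.026
v 3.82 1.631 -4.109
v 4.166 2.017 -3.679
v 2.994 1.583 -3.401
v 3.34 1.969 -2.971
v 3.323 2.324 -3.804
v 3.837 1.276 -3.276
v 3.802 1.551 -2.994
v 4.102 1.569 -3.251
v 3.386 2.398 -3.42
v 3.686 2.416 -3.678
v 3.909 2.167 -3.131
v 3.474 1.184 -3.402
v 3.774 1.202 -3.66
v 3.058 2.031 -3.829
v 3.358 2.049 -4.086
v 3.251 1.433 -3.949
v 3.743 1.972 -4.135
v 4 1.448 -3.871
v 3.636 1.356 -3.997
v 3.477 1.679 -4.16
v 3.946 2.198 -3.882
v 4.203 1.675 -3.619
v 4.168 1.949 -3.336
v 4.009 2.273 -3.499
v 4.065 1.829 -3.956
v 2.957 1.925 -3.461
v 3.214 1.402 -3.198
v 3.151 1.327 -3.581
v 2.992 1.651 -3.744
v 3.16 2.152 -3.209
v 3.417 1.628 -2.945
v 3.683 1.921 -2.92
v 3.524 2.244 -3.083
v 3.095 1.771 -3.124
v 3.042 -0.428 -2.526
v 3.612 -1.512 -1.808
v 2.351 -0.344 -1.851
v 2.92 -1.428 -1.133
v 3.56 0.148 -2.067
v 4.129 -0.936 -1.349
v 2.868 0.232 -1.392
v 3.438 -0.852 -0.674
f 1 38 17
f 38 12 41
f 17 41 6
f 38 41 17
f 1 17 13
f 17 6 18
f 13 18 2
f 17 18 13
f 1 13 22
f 13 2 23
f 22 23 8
f 13 23 22
f 1 22 34
f 22 8 37
f 34 37 11
f 22 37 34
f 1 34 38
f 34 11 42
f 38 42 12
f 34 42 38
f 2 18 29
f 18 6 32
f 29 32 10
f 18 32 29
f 6 41 19
f 41 12 40
f 19 40 5
f 41 40 19
f 12 42 39
f 42 11 35
f 39 35 3
f 42 35 39
f 11 37 36
f 37 8 24
f 36 24 7
f 37 24 36
f 8 23 28
f 23 2 25
f 28 25 9
f 23 25 28
f 4 30 16
f 30 10 31
f 16 31 5
f 30 31 16
f 4 16 14
f 16 5 15
f 14 15 3
f 16 15 14
f 4 14 21
f 14 3 20
f 21 20 7
f 14 20 21
f 4 21 26
f 21 7 27
f 26 27 9
f 21 27 26
f 4 26 30
f 26 9 33
f 30 33 10
f 26 33 30
f 5 31 19
f 31 10 32
f 19 32 6
f 31 32 19
f 3 15 39
f 15 5 40
f 39 40 12
f 15 40 39
f 7 20 36
f 20 3 35
f 36 35 11
f 20 35 36
f 9 27 28
f 27 7 24
f 28 24 8
f 27 24 28
f 10 33 29
f 33 9 25
f 29 25 2
f 33 25 29
f 44 46 43
f 47 44 43
f 43 46 45
f 45 47 43
f 44 50 46
f 48 44 47
f 48 50 44
f 46 50 45
f 49 47 45
f 45 50 49
f 49 48 47
f 50 48 49



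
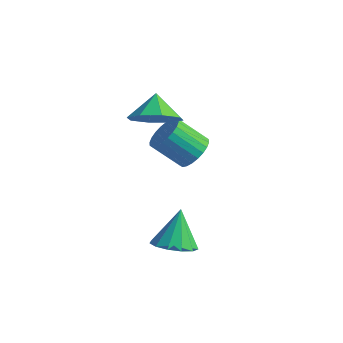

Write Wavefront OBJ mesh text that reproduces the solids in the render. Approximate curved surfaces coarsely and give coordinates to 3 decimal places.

v -0.106 0.573 3.104
v 0.552 1.235 2.924
v -0.554 1.207 3.796
v -0.029 1.296 2.492
v -0.655 0.934 2.418
v -0.96 0.361 2.746
v -0.764 -0.088 3.283
v -0.183 -0.149 3.716
v 0.444 0.213 3.79
v 0.748 0.786 3.462
v 0.28 2.22 0.457
v 0.827 1.979 0.876
v -0.093 1.499 1.801
v -0.64 1.74 1.383
v 0.791 2.243 0.978
v -0.128 1.763 1.903
v 0.678 2.503 1
v -0.242 2.023 1.925
v 0.504 2.72 0.939
v -0.416 2.24 1.865
v 0.296 2.861 0.806
v -0.624 2.381 1.731
v 0.085 2.905 0.619
v -0.835 2.425 1.544
v -0.096 2.844 0.408
v -1.015 2.364 1.333
v -0.22 2.688 0.204
v -1.139 2.208 1.129
v -0.267 2.461 0.039
v -1.187 1.981 0.964
v -0.232 2.197 -0.063
v -1.151 1.717 0.862
v -0.118 1.937 -0.085
v -1.038 1.457 0.84
v 0.056 1.72 -0.025
v -0.864 1.24 0.901
v 0.264 1.579 0.109
v -0.656 1.099 1.034
v 0.475 1.535 0.296
v -0.445 1.055 1.221
v 0.655 1.596 0.507
v -0.264 1.116 1.432
v 0.779 1.752 0.711
v -0.14 1.272 1.636
v 1.852 -1.013 -1.327
v 2.645 -1.034 -1.161
v 1.608 -0.307 -0.073
v 2.572 -0.648 -1.393
v 2.27 -0.377 -1.604
v 1.836 -0.309 -1.727
v 1.407 -0.464 -1.723
v 1.119 -0.794 -1.593
v 1.064 -1.193 -1.379
v 1.259 -1.535 -1.148
v 1.642 -1.712 -0.974
v 2.092 -1.666 -0.912
v 2.466 -1.414 -0.982
f 2 1 4
f 2 4 3
f 4 1 5
f 4 5 3
f 5 1 6
f 5 6 3
f 6 1 7
f 6 7 3
f 7 1 8
f 7 8 3
f 8 1 9
f 8 9 3
f 9 1 10
f 9 10 3
f 10 1 2
f 10 2 3
f 12 11 15
f 12 15 13
f 13 15 16
f 13 16 14
f 15 11 17
f 15 17 16
f 16 17 18
f 16 18 14
f 17 11 19
f 17 19 18
f 18 19 20
f 18 20 14
f 19 11 21
f 19 21 20
f 20 21 22
f 20 22 14
f 21 11 23
f 21 23 22
f 22 23 24
f 22 24 14
f 23 11 25
f 23 25 24
f 24 25 26
f 24 26 14
f 25 11 27
f 25 27 26
f 26 27 28
f 26 28 14
f 27 11 29
f 27 29 28
f 28 29 30
f 28 30 14
f 29 11 31
f 29 31 30
f 30 31 32
f 30 32 14
f 31 11 33
f 31 33 32
f 32 33 34
f 32 34 14
f 33 11 35
f 33 35 34
f 34 35 36
f 34 36 14
f 35 11 37
f 35 37 36
f 36 37 38
f 36 38 14
f 37 11 39
f 37 39 38
f 38 39 40
f 38 40 14
f 39 11 41
f 39 41 40
f 40 41 42
f 40 42 14
f 41 11 43
f 41 43 42
f 42 43 44
f 42 44 14
f 43 11 12
f 43 12 44
f 44 12 13
f 44 13 14
f 46 45 48
f 46 48 47
f 48 45 49
f 48 49 47
f 49 45 50
f 49 50 47
f 50 45 51
f 50 51 47
f 51 45 52
f 51 52 47
f 52 45 53
f 52 53 47
f 53 45 54
f 53 54 47
f 54 45 55
f 54 55 47
f 55 45 56
f 55 56 47
f 56 45 57
f 56 57 47
f 57 45 46
f 57 46 47



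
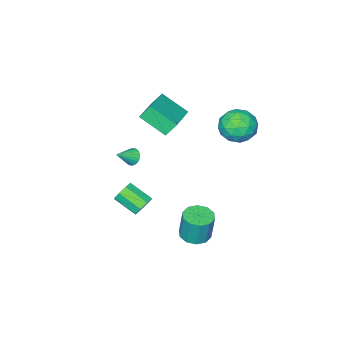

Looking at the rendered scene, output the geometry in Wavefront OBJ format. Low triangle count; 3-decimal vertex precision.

v -0.333 -4.075 2.539
v -0.783 -3.723 3.31
v -0.872 -2.703 1.596
v -1.323 -2.351 2.367
v 1.463 -2.989 3.093
v 1.012 -2.637 3.864
v 0.923 -1.617 2.15
v 0.473 -1.265 2.921
v 1.448 -2.736 -3.933
v 1.966 -2.406 -3.619
v 2.331 -3.655 -2.913
v 1.812 -3.984 -3.227
v 1.516 -2.383 -3.344
v 1.88 -3.631 -2.638
v 1.025 -2.566 -3.415
v 1.39 -3.814 -2.708
v 0.782 -2.849 -3.789
v 1.147 -4.097 -3.082
v 0.929 -3.065 -4.247
v 1.294 -4.314 -3.541
v 1.38 -3.089 -4.522
v 1.744 -4.337 -3.816
v 1.87 -2.906 -4.452
v 2.235 -4.154 -3.745
v 2.113 -2.623 -4.078
v 2.478 -3.871 -3.371
v 0.977 0.629 -4.281
v 1.788 0.848 -4.306
v 1.773 1.091 -2.664
v 0.963 0.871 -2.639
v 1.503 1.277 -4.372
v 1.489 1.52 -2.73
v 1.018 1.459 -4.403
v 1.004 1.701 -2.761
v 0.517 1.323 -4.388
v 0.503 1.566 -2.746
v 0.192 0.922 -4.331
v 0.177 1.165 -2.689
v 0.167 0.409 -4.256
v 0.152 0.652 -2.614
v 0.451 -0.02 -4.19
v 0.437 0.223 -2.548
v 0.936 -0.201 -4.159
v 0.922 0.041 -2.517
v 1.437 -0.066 -4.174
v 1.423 0.177 -2.532
v 1.763 0.335 -4.231
v 1.748 0.578 -2.589
v -1.387 1.363 2.078
v -0.769 1.381 2.967
v -2.591 0.419 2.933
v -1.973 0.437 3.822
v -2.446 1.347 3.474
v -1.702 1.93 2.945
v -1.658 -0.13 2.955
v -0.914 0.453 2.426
v -0.936 0.458 3.509
v -1.423 1.37 3.83
v -1.937 0.43 2.07
v -2.424 1.342 2.391
v -0.973 1.455 2.447
v -2.387 0.345 3.453
v -2.666 0.88 3.248
v -2.302 0.89 3.771
v -1.521 1.778 2.435
v -1.158 1.788 2.957
v -2.143 1.768 3.255
v -2.202 0.012 2.943
v -1.839 0.022 3.465
v -1.058 0.91 2.129
v -0.694 0.92 2.652
v -1.217 0.032 2.645
v -0.707 0.923 3.288
v -1.415 0.368 3.791
v -1.23 0.035 3.281
v -0.793 0.378 2.97
v -0.994 1.459 3.477
v -1.701 0.904 3.98
v -1.98 1.439 3.775
v -1.542 1.782 3.464
v -1.092 0.916 3.796
v -1.659 0.896 1.92
v -2.366 0.341 2.423
v -1.818 0.018 2.436
v -1.38 0.361 2.125
v -1.945 1.432 2.109
v -2.653 0.877 2.612
v -2.567 1.422 2.93
v -2.13 1.765 2.619
v -2.268 0.884 2.104
v 2.896 -1.912 1.401
v 3.165 -1.615 1.054
v 3.844 -2.048 2.019
v 3.093 -1.464 1.198
v 2.987 -1.39 1.376
v 2.865 -1.407 1.559
v 2.748 -1.511 1.715
v 2.658 -1.685 1.816
v 2.608 -1.898 1.845
v 2.608 -2.113 1.798
v 2.658 -2.293 1.682
v 2.749 -2.408 1.517
v 2.866 -2.437 1.332
v 2.987 -2.375 1.159
v 3.093 -2.233 1.028
v 3.165 -2.036 0.961
v 3.19 -1.817 0.97
f 2 4 1
f 5 2 1
f 1 4 3
f 3 5 1
f 2 8 4
f 6 2 5
f 6 8 2
f 4 8 3
f 7 5 3
f 3 8 7
f 7 6 5
f 8 6 7
f 10 9 13
f 10 13 11
f 11 13 14
f 11 14 12
f 13 9 15
f 13 15 14
f 14 15 16
f 14 16 12
f 15 9 17
f 15 17 16
f 16 17 18
f 16 18 12
f 17 9 19
f 17 19 18
f 18 19 20
f 18 20 12
f 19 9 21
f 19 21 20
f 20 21 22
f 20 22 12
f 21 9 23
f 21 23 22
f 22 23 24
f 22 24 12
f 23 9 25
f 23 25 24
f 24 25 26
f 24 26 12
f 25 9 10
f 25 10 26
f 26 10 11
f 26 11 12
f 28 27 31
f 28 31 29
f 29 31 32
f 29 32 30
f 31 27 33
f 31 33 32
f 32 33 34
f 32 34 30
f 33 27 35
f 33 35 34
f 34 35 36
f 34 36 30
f 35 27 37
f 35 37 36
f 36 37 38
f 36 38 30
f 37 27 39
f 37 39 38
f 38 39 40
f 38 40 30
f 39 27 41
f 39 41 40
f 40 41 42
f 40 42 30
f 41 27 43
f 41 43 42
f 42 43 44
f 42 44 30
f 43 27 45
f 43 45 44
f 44 45 46
f 44 46 30
f 45 27 47
f 45 47 46
f 46 47 48
f 46 48 30
f 47 27 28
f 47 28 48
f 48 28 29
f 48 29 30
f 49 86 65
f 86 60 89
f 65 89 54
f 86 89 65
f 49 65 61
f 65 54 66
f 61 66 50
f 65 66 61
f 49 61 70
f 61 50 71
f 70 71 56
f 61 71 70
f 49 70 82
f 70 56 85
f 82 85 59
f 70 85 82
f 49 82 86
f 82 59 90
f 86 90 60
f 82 90 86
f 50 66 77
f 66 54 80
f 77 80 58
f 66 80 77
f 54 89 67
f 89 60 88
f 67 88 53
f 89 88 67
f 60 90 87
f 90 59 83
f 87 83 51
f 90 83 87
f 59 85 84
f 85 56 72
f 84 72 55
f 85 72 84
f 56 71 76
f 71 50 73
f 76 73 57
f 71 73 76
f 52 78 64
f 78 58 79
f 64 79 53
f 78 79 64
f 52 64 62
f 64 53 63
f 62 63 51
f 64 63 62
f 52 62 69
f 62 51 68
f 69 68 55
f 62 68 69
f 52 69 74
f 69 55 75
f 74 75 57
f 69 75 74
f 52 74 78
f 74 57 81
f 78 81 58
f 74 81 78
f 53 79 67
f 79 58 80
f 67 80 54
f 79 80 67
f 51 63 87
f 63 53 88
f 87 88 60
f 63 88 87
f 55 68 84
f 68 51 83
f 84 83 59
f 68 83 84
f 57 75 76
f 75 55 72
f 76 72 56
f 75 72 76
f 58 81 77
f 81 57 73
f 77 73 50
f 81 73 77
f 92 91 94
f 92 94 93
f 94 91 95
f 94 95 93
f 95 91 96
f 95 96 93
f 96 91 97
f 96 97 93
f 97 91 98
f 97 98 93
f 98 91 99
f 98 99 93
f 99 91 100
f 99 100 93
f 100 91 101
f 100 101 93
f 101 91 102
f 101 102 93
f 102 91 103
f 102 103 93
f 103 91 104
f 103 104 93
f 104 91 105
f 104 105 93
f 105 91 106
f 105 106 93
f 106 91 107
f 106 107 93
f 107 91 92
f 107 92 93



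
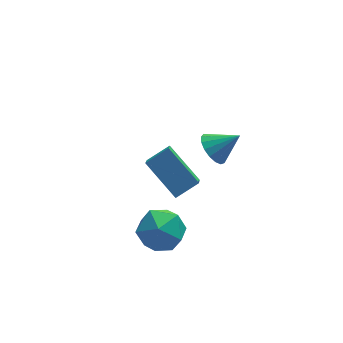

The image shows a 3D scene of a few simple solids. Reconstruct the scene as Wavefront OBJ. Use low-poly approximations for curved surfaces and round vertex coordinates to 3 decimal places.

v -1.76 -2.449 -2.313
v -0.896 -2.735 -3.026
v -1.404 -3.965 -1.274
v -0.54 -4.251 -1.987
v -0.444 -3.32 -1.307
v -0.664 -2.384 -1.949
v -1.636 -4.316 -2.351
v -1.856 -3.38 -2.993
v -0.819 -3.889 -3.05
v -0.083 -3.274 -2.405
v -2.217 -3.426 -1.895
v -1.481 -2.811 -1.25
v 1.04 -3.051 2.56
v 1.533 -2.835 1.995
v 2.06 -3.229 3.38
v 1.449 -2.515 2.168
v 1.272 -2.317 2.431
v 1.042 -2.288 2.724
v 0.812 -2.434 2.979
v 0.633 -2.721 3.138
v 0.549 -3.083 3.164
v 0.576 -3.439 3.053
v 0.711 -3.705 2.828
v 0.92 -3.821 2.542
v 1.158 -3.761 2.26
v 1.368 -3.539 2.047
v 1.503 -3.204 1.951
v -0.699 1.046 -2.155
v -0.94 0.258 -1.442
v 0.339 1.244 -1.587
v 0.099 0.456 -0.873
v 0.241 -0.356 -3.387
v 0.001 -1.144 -2.673
v 1.28 -0.158 -2.818
v 1.039 -0.946 -2.105
f 1 12 6
f 1 6 2
f 1 2 8
f 1 8 11
f 1 11 12
f 2 6 10
f 6 12 5
f 12 11 3
f 11 8 7
f 8 2 9
f 4 10 5
f 4 5 3
f 4 3 7
f 4 7 9
f 4 9 10
f 5 10 6
f 3 5 12
f 7 3 11
f 9 7 8
f 10 9 2
f 14 13 16
f 14 16 15
f 16 13 17
f 16 17 15
f 17 13 18
f 17 18 15
f 18 13 19
f 18 19 15
f 19 13 20
f 19 20 15
f 20 13 21
f 20 21 15
f 21 13 22
f 21 22 15
f 22 13 23
f 22 23 15
f 23 13 24
f 23 24 15
f 24 13 25
f 24 25 15
f 25 13 26
f 25 26 15
f 26 13 27
f 26 27 15
f 27 13 14
f 27 14 15
f 29 31 28
f 32 29 28
f 28 31 30
f 30 32 28
f 29 35 31
f 33 29 32
f 33 35 29
f 31 35 30
f 34 32 30
f 30 35 34
f 34 33 32
f 35 33 34



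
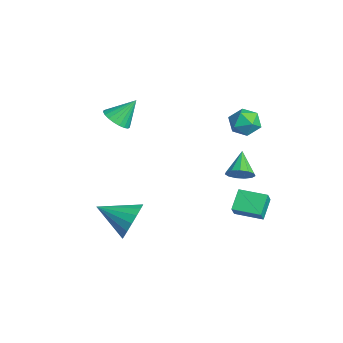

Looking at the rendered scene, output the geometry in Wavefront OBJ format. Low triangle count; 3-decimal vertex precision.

v 1.307 -2.082 -3.244
v 1.94 -2.05 -2.369
v 0.433 -3.598 -2.556
v 1.534 -1.758 -2.239
v 1.077 -1.539 -2.339
v 0.672 -1.445 -2.646
v 0.412 -1.497 -3.091
v 0.358 -1.683 -3.57
v 0.521 -1.96 -3.974
v 0.864 -2.265 -4.211
v 1.309 -2.529 -4.227
v 1.753 -2.69 -4.017
v 2.095 -2.712 -3.63
v 2.256 -2.589 -3.154
v 2.2 -2.351 -2.699
v 0.734 4.188 1.757
v 1.109 3.633 2.283
v -0.369 3.367 1.677
v 0.006 2.812 2.203
v -0.251 3.569 2.496
v 0.432 4.077 2.545
v 0.308 2.923 1.415
v 0.991 3.431 1.464
v 0.846 2.851 2.071
v 0.501 3.25 2.739
v 0.239 3.75 1.221
v -0.106 4.149 1.889
v 2.859 2.163 -2.091
v 2.077 2.728 -1.377
v 2.428 2.429 -2.774
v 1.646 2.994 -2.06
v 3.654 3.326 -2.14
v 2.872 3.891 -1.426
v 3.223 3.592 -2.823
v 2.441 4.157 -2.109
v -2.694 -1.87 1.142
v -2.003 -2.166 1.417
v -2.726 -0.89 2.278
v -1.899 -1.925 1.213
v -1.932 -1.675 0.996
v -2.096 -1.458 0.805
v -2.364 -1.313 0.671
v -2.689 -1.264 0.62
v -3.015 -1.319 0.658
v -3.285 -1.47 0.781
v -3.453 -1.69 0.966
v -3.49 -1.941 1.181
v -3.389 -2.18 1.39
v -3.167 -2.365 1.555
v -2.864 -2.464 1.65
v -2.532 -2.461 1.656
v -2.227 -2.355 1.574
v 1.682 2.913 -0.654
v 2.078 2.782 -0.079
v 0.618 3.327 0.174
v 2.148 3.163 -0.179
v 2.07 3.464 -0.43
v 1.869 3.591 -0.752
v 1.609 3.503 -1.043
v 1.372 3.227 -1.21
v 1.233 2.852 -1.2
v 1.237 2.496 -1.017
v 1.383 2.273 -0.719
v 1.623 2.253 -0.4
v 1.882 2.443 -0.161
f 2 1 4
f 2 4 3
f 4 1 5
f 4 5 3
f 5 1 6
f 5 6 3
f 6 1 7
f 6 7 3
f 7 1 8
f 7 8 3
f 8 1 9
f 8 9 3
f 9 1 10
f 9 10 3
f 10 1 11
f 10 11 3
f 11 1 12
f 11 12 3
f 12 1 13
f 12 13 3
f 13 1 14
f 13 14 3
f 14 1 15
f 14 15 3
f 15 1 2
f 15 2 3
f 16 27 21
f 16 21 17
f 16 17 23
f 16 23 26
f 16 26 27
f 17 21 25
f 21 27 20
f 27 26 18
f 26 23 22
f 23 17 24
f 19 25 20
f 19 20 18
f 19 18 22
f 19 22 24
f 19 24 25
f 20 25 21
f 18 20 27
f 22 18 26
f 24 22 23
f 25 24 17
f 29 31 28
f 32 29 28
f 28 31 30
f 30 32 28
f 29 35 31
f 33 29 32
f 33 35 29
f 31 35 30
f 34 32 30
f 30 35 34
f 34 33 32
f 35 33 34
f 37 36 39
f 37 39 38
f 39 36 40
f 39 40 38
f 40 36 41
f 40 41 38
f 41 36 42
f 41 42 38
f 42 36 43
f 42 43 38
f 43 36 44
f 43 44 38
f 44 36 45
f 44 45 38
f 45 36 46
f 45 46 38
f 46 36 47
f 46 47 38
f 47 36 48
f 47 48 38
f 48 36 49
f 48 49 38
f 49 36 50
f 49 50 38
f 50 36 51
f 50 51 38
f 51 36 52
f 51 52 38
f 52 36 37
f 52 37 38
f 54 53 56
f 54 56 55
f 56 53 57
f 56 57 55
f 57 53 58
f 57 58 55
f 58 53 59
f 58 59 55
f 59 53 60
f 59 60 55
f 60 53 61
f 60 61 55
f 61 53 62
f 61 62 55
f 62 53 63
f 62 63 55
f 63 53 64
f 63 64 55
f 64 53 65
f 64 65 55
f 65 53 54
f 65 54 55



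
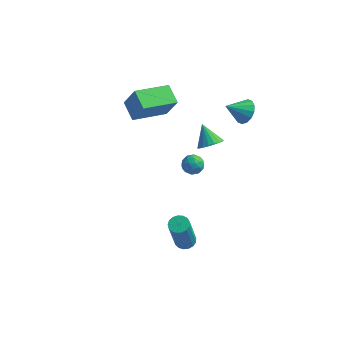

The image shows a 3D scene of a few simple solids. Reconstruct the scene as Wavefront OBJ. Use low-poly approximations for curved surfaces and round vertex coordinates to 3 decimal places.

v 2.973 0.281 2.437
v 3.508 0.695 2.569
v 2.307 0.859 3.323
v 3.355 0.85 2.353
v 3.125 0.892 2.153
v 2.865 0.813 2.01
v 2.627 0.628 1.951
v 2.457 0.375 1.988
v 2.389 0.104 2.114
v 2.437 -0.133 2.304
v 2.591 -0.287 2.52
v 2.82 -0.329 2.72
v 3.08 -0.25 2.863
v 3.319 -0.066 2.922
v 3.489 0.187 2.885
v 3.556 0.459 2.759
v -2.32 1.948 2.415
v -1.665 1.818 3.736
v -1.071 3.477 1.945
v -0.416 3.348 3.266
v -1.544 1.172 1.954
v -0.889 1.043 3.275
v -0.295 2.702 1.484
v 0.36 2.572 2.805
v 0.928 2.883 -2.704
v 1.13 3.181 -2.174
v 1.27 1.979 -2.326
v 1.472 2.277 -1.796
v 0.844 2.219 -1.911
v 0.632 2.777 -2.145
v 1.768 2.383 -2.355
v 1.556 2.941 -2.589
v 1.649 2.872 -1.958
v 1.078 2.771 -1.684
v 1.322 2.389 -2.816
v 0.751 2.288 -2.542
v 0.999 3.111 -2.472
v 1.401 2.049 -2.028
v 1.032 2.014 -2.096
v 1.151 2.19 -1.784
v 0.707 2.874 -2.455
v 0.825 3.049 -2.144
v 0.657 2.484 -1.989
v 1.575 2.111 -2.356
v 1.693 2.286 -2.045
v 1.249 2.97 -2.716
v 1.368 3.146 -2.404
v 1.743 2.676 -2.511
v 1.423 3.105 -2.034
v 1.624 2.574 -1.811
v 1.797 2.636 -2.14
v 1.673 2.964 -2.278
v 1.087 3.046 -1.872
v 1.288 2.514 -1.65
v 0.919 2.48 -1.718
v 0.795 2.808 -1.855
v 1.392 2.864 -1.745
v 1.112 2.646 -2.85
v 1.313 2.114 -2.628
v 1.605 2.352 -2.645
v 1.481 2.68 -2.782
v 0.776 2.586 -2.689
v 0.977 2.055 -2.466
v 0.727 2.196 -2.222
v 0.603 2.524 -2.36
v 1.008 2.296 -2.755
v 2.252 -1.265 -4.564
v 2.54 -0.81 -4.413
v 2.417 -1.42 -2.344
v 2.128 -1.875 -2.496
v 2.285 -0.729 -4.404
v 2.161 -1.339 -2.336
v 2.022 -0.772 -4.433
v 1.898 -1.382 -2.364
v 1.811 -0.927 -4.491
v 1.688 -1.537 -2.423
v 1.702 -1.16 -4.566
v 1.578 -1.77 -2.498
v 1.718 -1.417 -4.641
v 1.595 -2.027 -2.572
v 1.857 -1.639 -4.698
v 1.733 -2.249 -2.63
v 2.086 -1.775 -4.725
v 1.963 -2.385 -2.656
v 2.353 -1.795 -4.714
v 2.23 -2.405 -2.646
v 2.597 -1.693 -4.67
v 2.474 -2.303 -2.601
v 2.762 -1.493 -4.601
v 2.638 -2.103 -2.533
v 2.81 -1.241 -4.524
v 2.686 -1.851 -2.455
v 2.73 -0.994 -4.456
v 2.606 -1.604 -2.387
v 3.843 2.889 2.99
v 4.365 2.372 3.14
v 3.017 2.271 3.73
v 4.409 2.642 3.415
v 4.302 2.979 3.576
v 4.072 3.291 3.58
v 3.78 3.496 3.426
v 3.505 3.538 3.154
v 3.321 3.406 2.839
v 3.277 3.136 2.564
v 3.384 2.799 2.403
v 3.615 2.487 2.399
v 3.906 2.282 2.554
v 4.181 2.24 2.825
f 2 1 4
f 2 4 3
f 4 1 5
f 4 5 3
f 5 1 6
f 5 6 3
f 6 1 7
f 6 7 3
f 7 1 8
f 7 8 3
f 8 1 9
f 8 9 3
f 9 1 10
f 9 10 3
f 10 1 11
f 10 11 3
f 11 1 12
f 11 12 3
f 12 1 13
f 12 13 3
f 13 1 14
f 13 14 3
f 14 1 15
f 14 15 3
f 15 1 16
f 15 16 3
f 16 1 2
f 16 2 3
f 18 20 17
f 21 18 17
f 17 20 19
f 19 21 17
f 18 24 20
f 22 18 21
f 22 24 18
f 20 24 19
f 23 21 19
f 19 24 23
f 23 22 21
f 24 22 23
f 25 62 41
f 62 36 65
f 41 65 30
f 62 65 41
f 25 41 37
f 41 30 42
f 37 42 26
f 41 42 37
f 25 37 46
f 37 26 47
f 46 47 32
f 37 47 46
f 25 46 58
f 46 32 61
f 58 61 35
f 46 61 58
f 25 58 62
f 58 35 66
f 62 66 36
f 58 66 62
f 26 42 53
f 42 30 56
f 53 56 34
f 42 56 53
f 30 65 43
f 65 36 64
f 43 64 29
f 65 64 43
f 36 66 63
f 66 35 59
f 63 59 27
f 66 59 63
f 35 61 60
f 61 32 48
f 60 48 31
f 61 48 60
f 32 47 52
f 47 26 49
f 52 49 33
f 47 49 52
f 28 54 40
f 54 34 55
f 40 55 29
f 54 55 40
f 28 40 38
f 40 29 39
f 38 39 27
f 40 39 38
f 28 38 45
f 38 27 44
f 45 44 31
f 38 44 45
f 28 45 50
f 45 31 51
f 50 51 33
f 45 51 50
f 28 50 54
f 50 33 57
f 54 57 34
f 50 57 54
f 29 55 43
f 55 34 56
f 43 56 30
f 55 56 43
f 27 39 63
f 39 29 64
f 63 64 36
f 39 64 63
f 31 44 60
f 44 27 59
f 60 59 35
f 44 59 60
f 33 51 52
f 51 31 48
f 52 48 32
f 51 48 52
f 34 57 53
f 57 33 49
f 53 49 26
f 57 49 53
f 68 67 71
f 68 71 69
f 69 71 72
f 69 72 70
f 71 67 73
f 71 73 72
f 72 73 74
f 72 74 70
f 73 67 75
f 73 75 74
f 74 75 76
f 74 76 70
f 75 67 77
f 75 77 76
f 76 77 78
f 76 78 70
f 77 67 79
f 77 79 78
f 78 79 80
f 78 80 70
f 79 67 81
f 79 81 80
f 80 81 82
f 80 82 70
f 81 67 83
f 81 83 82
f 82 83 84
f 82 84 70
f 83 67 85
f 83 85 84
f 84 85 86
f 84 86 70
f 85 67 87
f 85 87 86
f 86 87 88
f 86 88 70
f 87 67 89
f 87 89 88
f 88 89 90
f 88 90 70
f 89 67 91
f 89 91 90
f 90 91 92
f 90 92 70
f 91 67 93
f 91 93 92
f 92 93 94
f 92 94 70
f 93 67 68
f 93 68 94
f 94 68 69
f 94 69 70
f 96 95 98
f 96 98 97
f 98 95 99
f 98 99 97
f 99 95 100
f 99 100 97
f 100 95 101
f 100 101 97
f 101 95 102
f 101 102 97
f 102 95 103
f 102 103 97
f 103 95 104
f 103 104 97
f 104 95 105
f 104 105 97
f 105 95 106
f 105 106 97
f 106 95 107
f 106 107 97
f 107 95 108
f 107 108 97
f 108 95 96
f 108 96 97



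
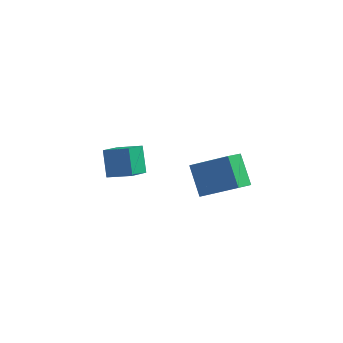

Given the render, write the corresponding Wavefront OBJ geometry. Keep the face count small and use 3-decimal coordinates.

v -2.732 -0.459 -3.136
v -3.031 -1.613 -2.461
v -3.167 0.358 -1.931
v -3.466 -0.796 -1.256
v -1.454 -0.504 -2.644
v -1.753 -1.658 -1.969
v -1.889 0.313 -1.439
v -2.188 -0.841 -0.764
v 2.397 -2.701 -1.255
v 2.044 -3.589 -0.774
v 1.633 -1.743 -0.048
v 1.28 -2.631 0.433
v 4.18 -2.769 -0.073
v 3.827 -3.657 0.408
v 3.416 -1.811 1.134
v 3.063 -2.699 1.615
f 2 4 1
f 5 2 1
f 1 4 3
f 3 5 1
f 2 8 4
f 6 2 5
f 6 8 2
f 4 8 3
f 7 5 3
f 3 8 7
f 7 6 5
f 8 6 7
f 10 12 9
f 13 10 9
f 9 12 11
f 11 13 9
f 10 16 12
f 14 10 13
f 14 16 10
f 12 16 11
f 15 13 11
f 11 16 15
f 15 14 13
f 16 14 15



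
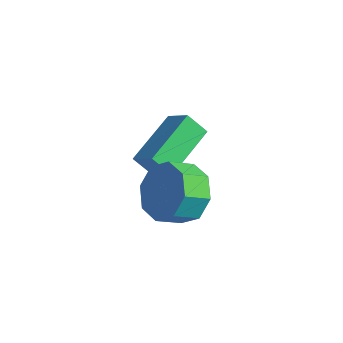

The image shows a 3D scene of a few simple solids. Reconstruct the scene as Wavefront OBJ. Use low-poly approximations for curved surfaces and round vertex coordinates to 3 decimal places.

v 0.598 -0.768 -1.377
v 1.524 -1.232 -1.605
v 1.247 -2.056 -1.051
v 0.322 -1.592 -0.823
v 1.558 -0.788 -0.927
v 1.281 -1.612 -0.373
v 1.03 -0.332 -0.513
v 0.754 -1.156 0.041
v 0.249 -0.132 -0.604
v -0.027 -0.955 -0.051
v -0.327 -0.304 -1.149
v -0.604 -1.128 -0.595
v -0.361 -0.748 -1.827
v -0.638 -1.572 -1.273
v 0.166 -1.204 -2.241
v -0.11 -2.028 -1.687
v 0.947 -1.405 -2.149
v 0.671 -2.228 -1.596
v -3.271 0.701 -3.466
v -2.315 0.619 -2.713
v -3.613 2.71 -2.815
v -2.657 2.629 -2.062
v -2.683 1.031 -4.178
v -1.727 0.95 -3.425
v -3.025 3.041 -3.527
v -2.069 2.959 -2.774
f 2 1 5
f 2 5 3
f 3 5 6
f 3 6 4
f 5 1 7
f 5 7 6
f 6 7 8
f 6 8 4
f 7 1 9
f 7 9 8
f 8 9 10
f 8 10 4
f 9 1 11
f 9 11 10
f 10 11 12
f 10 12 4
f 11 1 13
f 11 13 12
f 12 13 14
f 12 14 4
f 13 1 15
f 13 15 14
f 14 15 16
f 14 16 4
f 15 1 17
f 15 17 16
f 16 17 18
f 16 18 4
f 17 1 2
f 17 2 18
f 18 2 3
f 18 3 4
f 20 22 19
f 23 20 19
f 19 22 21
f 21 23 19
f 20 26 22
f 24 20 23
f 24 26 20
f 22 26 21
f 25 23 21
f 21 26 25
f 25 24 23
f 26 24 25



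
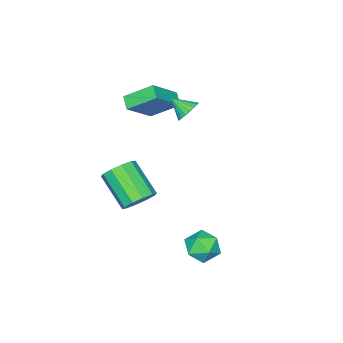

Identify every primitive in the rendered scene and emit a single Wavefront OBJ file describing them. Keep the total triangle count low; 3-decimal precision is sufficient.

v 3.32 -0.012 -1.152
v 4.067 0.199 -0.658
v 3.666 -1.437 0.646
v 2.92 -1.648 0.152
v 3.626 0.482 -0.438
v 3.225 -1.154 0.865
v 3.068 0.576 -0.491
v 2.667 -1.06 0.812
v 2.606 0.446 -0.797
v 2.205 -1.19 0.507
v 2.417 0.141 -1.238
v 2.016 -1.495 0.066
v 2.574 -0.223 -1.646
v 2.173 -1.859 -0.342
v 3.015 -0.506 -1.865
v 2.614 -2.142 -0.562
v 3.573 -0.6 -1.812
v 3.172 -2.236 -0.509
v 4.035 -0.47 -1.507
v 3.634 -2.106 -0.203
v 4.224 -0.165 -1.066
v 3.823 -1.801 0.238
v 2.712 4.342 -3.016
v 3.508 3.953 -3.406
v 2.552 3.087 -2.094
v 3.348 2.698 -2.484
v 3.418 3.479 -1.917
v 3.518 4.254 -2.487
v 2.542 2.786 -3.013
v 2.642 3.561 -3.583
v 3.403 2.992 -3.404
v 3.944 3.42 -2.727
v 2.116 3.62 -2.773
v 2.657 4.048 -2.096
v -1.318 -3.38 1.578
v 0.245 -3.569 2.906
v -2.015 -2.099 2.58
v -0.452 -2.288 3.908
v -0.888 -2.812 1.152
v 0.675 -3.001 2.48
v -1.585 -1.531 2.154
v -0.022 -1.72 3.482
v -0.601 -0.224 2.869
v -0.295 -0.55 2.317
v -0.399 -1.156 3.531
v -0.066 -0.412 2.442
v 0.071 -0.241 2.64
v 0.091 -0.068 2.878
v -0.008 0.079 3.114
v -0.209 0.173 3.308
v -0.479 0.198 3.426
v -0.769 0.15 3.448
v -1.031 0.038 3.37
v -1.218 -0.12 3.205
v -1.298 -0.296 2.982
v -1.258 -0.46 2.739
v -1.104 -0.583 2.519
v -0.864 -0.644 2.36
v -0.577 -0.632 2.288
f 2 1 5
f 2 5 3
f 3 5 6
f 3 6 4
f 5 1 7
f 5 7 6
f 6 7 8
f 6 8 4
f 7 1 9
f 7 9 8
f 8 9 10
f 8 10 4
f 9 1 11
f 9 11 10
f 10 11 12
f 10 12 4
f 11 1 13
f 11 13 12
f 12 13 14
f 12 14 4
f 13 1 15
f 13 15 14
f 14 15 16
f 14 16 4
f 15 1 17
f 15 17 16
f 16 17 18
f 16 18 4
f 17 1 19
f 17 19 18
f 18 19 20
f 18 20 4
f 19 1 21
f 19 21 20
f 20 21 22
f 20 22 4
f 21 1 2
f 21 2 22
f 22 2 3
f 22 3 4
f 23 34 28
f 23 28 24
f 23 24 30
f 23 30 33
f 23 33 34
f 24 28 32
f 28 34 27
f 34 33 25
f 33 30 29
f 30 24 31
f 26 32 27
f 26 27 25
f 26 25 29
f 26 29 31
f 26 31 32
f 27 32 28
f 25 27 34
f 29 25 33
f 31 29 30
f 32 31 24
f 36 38 35
f 39 36 35
f 35 38 37
f 37 39 35
f 36 42 38
f 40 36 39
f 40 42 36
f 38 42 37
f 41 39 37
f 37 42 41
f 41 40 39
f 42 40 41
f 44 43 46
f 44 46 45
f 46 43 47
f 46 47 45
f 47 43 48
f 47 48 45
f 48 43 49
f 48 49 45
f 49 43 50
f 49 50 45
f 50 43 51
f 50 51 45
f 51 43 52
f 51 52 45
f 52 43 53
f 52 53 45
f 53 43 54
f 53 54 45
f 54 43 55
f 54 55 45
f 55 43 56
f 55 56 45
f 56 43 57
f 56 57 45
f 57 43 58
f 57 58 45
f 58 43 59
f 58 59 45
f 59 43 44
f 59 44 45



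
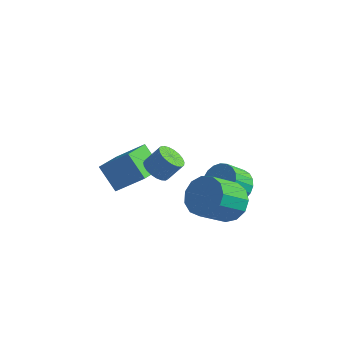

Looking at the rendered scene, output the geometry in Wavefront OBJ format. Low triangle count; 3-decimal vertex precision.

v 3.527 1.825 -0.062
v 4.132 2.293 0.715
v 3.498 0.984 1.998
v 2.893 0.515 1.222
v 3.585 2.572 0.73
v 2.951 1.263 2.013
v 3.02 2.614 0.493
v 2.386 1.305 1.776
v 2.615 2.405 0.08
v 1.981 1.096 1.364
v 2.501 2.012 -0.377
v 1.867 0.703 0.906
v 2.712 1.56 -0.735
v 2.078 0.25 0.548
v 3.182 1.191 -0.879
v 2.548 -0.118 0.405
v 3.761 1.024 -0.763
v 3.127 -0.286 0.52
v 4.266 1.111 -0.425
v 3.632 -0.199 0.859
v 4.537 1.424 0.029
v 3.903 0.115 1.312
v 4.487 1.865 0.454
v 3.853 0.556 1.737
v -2.034 1.177 -1.232
v -3.112 1.547 -0.168
v -2.05 2.815 -1.819
v -3.128 3.185 -0.755
v -0.712 1.615 -0.045
v -1.79 1.985 1.019
v -0.728 3.253 -0.632
v -1.806 3.623 0.432
v 2.763 4.18 -1.246
v 3.157 4.728 -0.549
v 2.651 3.908 0.382
v 2.257 3.36 -0.314
v 2.795 4.899 -0.595
v 2.289 4.079 0.336
v 2.427 4.946 -0.754
v 1.921 4.126 0.177
v 2.117 4.86 -0.998
v 1.611 4.04 -0.066
v 1.919 4.657 -1.284
v 1.413 3.837 -0.353
v 1.867 4.371 -1.564
v 1.361 3.551 -0.633
v 1.97 4.052 -1.789
v 1.464 3.232 -0.858
v 2.209 3.756 -1.92
v 1.704 2.936 -0.988
v 2.545 3.532 -1.934
v 2.039 2.712 -1.003
v 2.918 3.421 -1.829
v 2.412 2.601 -0.898
v 3.265 3.441 -1.624
v 2.759 2.621 -0.692
v 3.524 3.589 -1.353
v 3.018 2.769 -0.421
v 3.652 3.839 -1.063
v 3.146 3.019 -0.132
v 3.627 4.147 -0.805
v 3.121 3.328 0.126
v 3.451 4.462 -0.623
v 2.946 3.642 0.308
v 0.9 -0.229 2.827
v 1.519 -0.476 2.553
v 2.078 -0.038 3.419
v 1.46 0.209 3.693
v 1.499 -0.204 2.428
v 2.058 0.233 3.294
v 1.376 0.063 2.372
v 1.935 0.501 3.238
v 1.171 0.28 2.395
v 1.73 0.717 3.261
v 0.919 0.409 2.493
v 1.478 0.846 3.359
v 0.664 0.427 2.648
v 1.223 0.865 3.514
v 0.449 0.332 2.835
v 1.009 0.77 3.701
v 0.313 0.141 3.019
v 0.872 0.578 3.886
v 0.278 -0.115 3.171
v 0.838 0.322 4.037
v 0.351 -0.391 3.263
v 0.91 0.047 4.129
v 0.519 -0.638 3.28
v 1.078 -0.2 4.146
v 0.752 -0.815 3.218
v 1.312 -0.377 4.085
v 1.012 -0.89 3.089
v 1.571 -0.452 3.955
v 1.252 -0.851 2.914
v 1.811 -0.414 3.781
v 1.431 -0.705 2.725
v 1.99 -0.267 3.591
f 2 1 5
f 2 5 3
f 3 5 6
f 3 6 4
f 5 1 7
f 5 7 6
f 6 7 8
f 6 8 4
f 7 1 9
f 7 9 8
f 8 9 10
f 8 10 4
f 9 1 11
f 9 11 10
f 10 11 12
f 10 12 4
f 11 1 13
f 11 13 12
f 12 13 14
f 12 14 4
f 13 1 15
f 13 15 14
f 14 15 16
f 14 16 4
f 15 1 17
f 15 17 16
f 16 17 18
f 16 18 4
f 17 1 19
f 17 19 18
f 18 19 20
f 18 20 4
f 19 1 21
f 19 21 20
f 20 21 22
f 20 22 4
f 21 1 23
f 21 23 22
f 22 23 24
f 22 24 4
f 23 1 2
f 23 2 24
f 24 2 3
f 24 3 4
f 26 28 25
f 29 26 25
f 25 28 27
f 27 29 25
f 26 32 28
f 30 26 29
f 30 32 26
f 28 32 27
f 31 29 27
f 27 32 31
f 31 30 29
f 32 30 31
f 34 33 37
f 34 37 35
f 35 37 38
f 35 38 36
f 37 33 39
f 37 39 38
f 38 39 40
f 38 40 36
f 39 33 41
f 39 41 40
f 40 41 42
f 40 42 36
f 41 33 43
f 41 43 42
f 42 43 44
f 42 44 36
f 43 33 45
f 43 45 44
f 44 45 46
f 44 46 36
f 45 33 47
f 45 47 46
f 46 47 48
f 46 48 36
f 47 33 49
f 47 49 48
f 48 49 50
f 48 50 36
f 49 33 51
f 49 51 50
f 50 51 52
f 50 52 36
f 51 33 53
f 51 53 52
f 52 53 54
f 52 54 36
f 53 33 55
f 53 55 54
f 54 55 56
f 54 56 36
f 55 33 57
f 55 57 56
f 56 57 58
f 56 58 36
f 57 33 59
f 57 59 58
f 58 59 60
f 58 60 36
f 59 33 61
f 59 61 60
f 60 61 62
f 60 62 36
f 61 33 63
f 61 63 62
f 62 63 64
f 62 64 36
f 63 33 34
f 63 34 64
f 64 34 35
f 64 35 36
f 66 65 69
f 66 69 67
f 67 69 70
f 67 70 68
f 69 65 71
f 69 71 70
f 70 71 72
f 70 72 68
f 71 65 73
f 71 73 72
f 72 73 74
f 72 74 68
f 73 65 75
f 73 75 74
f 74 75 76
f 74 76 68
f 75 65 77
f 75 77 76
f 76 77 78
f 76 78 68
f 77 65 79
f 77 79 78
f 78 79 80
f 78 80 68
f 79 65 81
f 79 81 80
f 80 81 82
f 80 82 68
f 81 65 83
f 81 83 82
f 82 83 84
f 82 84 68
f 83 65 85
f 83 85 84
f 84 85 86
f 84 86 68
f 85 65 87
f 85 87 86
f 86 87 88
f 86 88 68
f 87 65 89
f 87 89 88
f 88 89 90
f 88 90 68
f 89 65 91
f 89 91 90
f 90 91 92
f 90 92 68
f 91 65 93
f 91 93 92
f 92 93 94
f 92 94 68
f 93 65 95
f 93 95 94
f 94 95 96
f 94 96 68
f 95 65 66
f 95 66 96
f 96 66 67
f 96 67 68

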